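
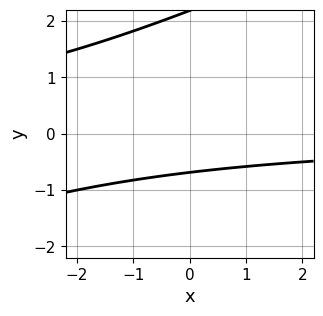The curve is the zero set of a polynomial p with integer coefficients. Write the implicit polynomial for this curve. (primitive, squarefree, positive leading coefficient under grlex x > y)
(a) deg p = 2. No degree-1 curve has this shape.
(b) From the axis intercepts and sections: the curve avoids every integer x-axis point in the box.
(c) Matching integer coefficients to the picture gives p.

x*y - 2*y^2 + 3*y + 3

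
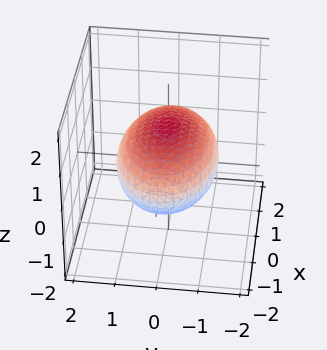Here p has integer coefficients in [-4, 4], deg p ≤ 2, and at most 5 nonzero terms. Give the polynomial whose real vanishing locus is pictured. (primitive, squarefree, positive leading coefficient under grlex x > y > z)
First, degree: bounded and convex; a quadric, so deg p = 2.
Next, symmetries: mirror symmetry z ↦ −z ⇒ only even powers of z; it's symmetric under x → −x, forcing even powers of x; the y ↦ −y reflection is a symmetry, so y appears only in even powers.
Next, from the axis intercepts and sections: the z-axis gridline crossings are at z ∈ {-1, 1}.
Finally, together with the visible shape, these determine p as stated.

x^2 + 2*y^2 + 3*z^2 - 3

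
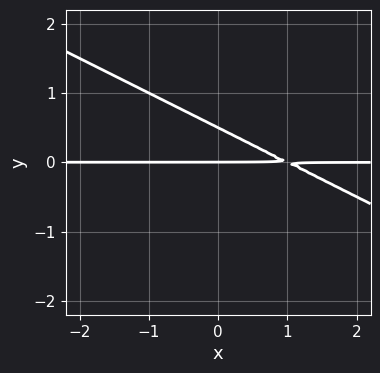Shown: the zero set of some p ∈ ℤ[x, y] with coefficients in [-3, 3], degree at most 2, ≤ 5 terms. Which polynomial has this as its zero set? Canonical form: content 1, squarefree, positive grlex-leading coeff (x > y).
x*y + 2*y^2 - y

First, degree: no degree-1 curve has this shape, so deg p = 2.
Next, from the visible intercepts: every point of the x-axis in the box is on the curve; one y-axis crossing is at y = 0.
Finally, the integer polynomial consistent with all of this is the stated p.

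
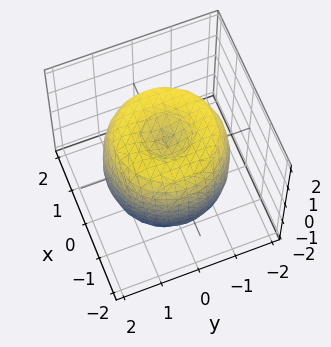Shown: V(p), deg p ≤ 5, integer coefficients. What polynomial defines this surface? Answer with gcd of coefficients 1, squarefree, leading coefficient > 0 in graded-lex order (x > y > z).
x^4 + 2*x^2*y^2 + y^4 - 2*x^2 - 2*y^2 + z^2 - 1

1. The degree is 4 — the shape is more complex than any degree-3 surface.
2. By symmetry, the z-axis is an axis of rotation, so x and y enter only as x² + y².
3. From the visible intercepts: among the integer gridlines, it crosses the z-axis at z ∈ {-1, 1}; a circular section at z = 0 has radius between 1 and 2.
4. Solving for integer coefficients yields p as stated.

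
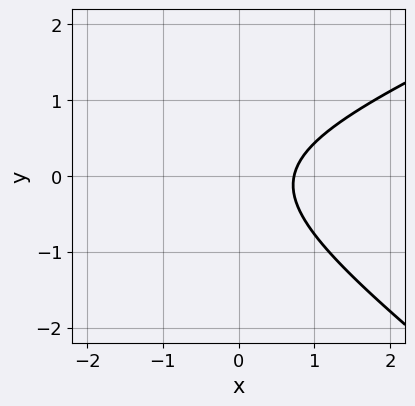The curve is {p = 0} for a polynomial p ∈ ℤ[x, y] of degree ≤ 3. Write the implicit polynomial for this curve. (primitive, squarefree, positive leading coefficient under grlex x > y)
x^2 - x*y - 3*y^2 + 2*x - 2

(a) The degree is 2 — the shape is more complex than any degree-1 curve.
(b) Observable constraints: it misses every integer gridline on the y-axis.
(c) Solving for integer coefficients yields p as stated.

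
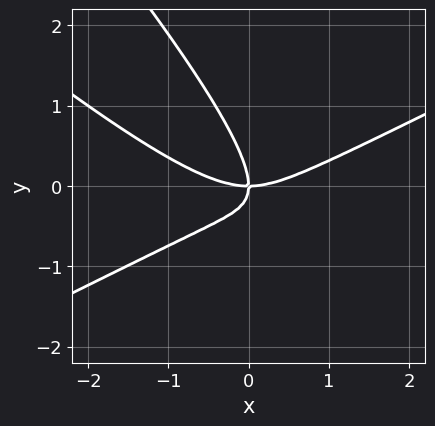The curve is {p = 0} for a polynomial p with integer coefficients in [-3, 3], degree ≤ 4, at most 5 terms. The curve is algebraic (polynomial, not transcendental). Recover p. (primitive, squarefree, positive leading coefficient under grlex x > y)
x^3 - 3*x*y^2 - 2*y^3 - 2*x*y

deg p = 3. The shape is more complex than any degree-2 curve.
From the visible intercepts: it meets the x-axis at x = 0 (among the integer gridlines); one y-axis crossing is at y = 0.
These observations pin down the coefficients.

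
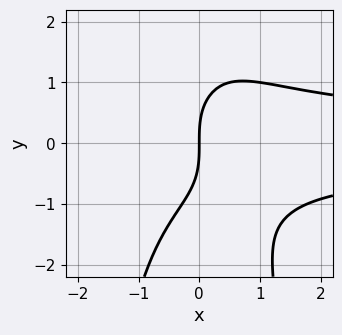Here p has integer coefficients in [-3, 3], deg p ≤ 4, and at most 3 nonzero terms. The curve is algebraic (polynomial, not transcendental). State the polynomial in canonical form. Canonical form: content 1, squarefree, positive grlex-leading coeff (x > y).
2*x^2*y^2 + y^3 - 3*x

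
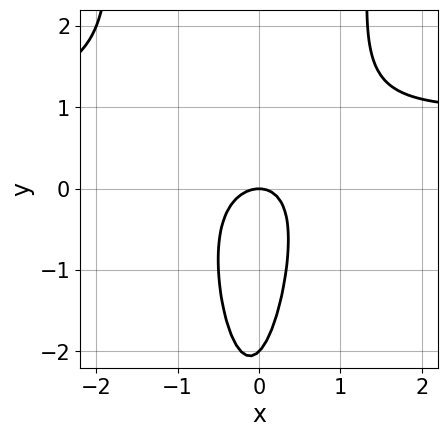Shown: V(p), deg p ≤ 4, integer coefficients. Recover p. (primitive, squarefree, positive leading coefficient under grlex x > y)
3*x^2*y - 3*x^2 + x*y - y^2 - 2*y

(a) The degree is 3 — no degree-2 curve has this shape.
(b) Checking where it meets the axes: it crosses the x-axis at the gridline x = 0; the y-axis gridline crossings are at y ∈ {-2, 0}.
(c) Putting this together gives p.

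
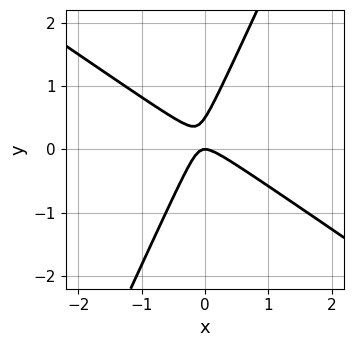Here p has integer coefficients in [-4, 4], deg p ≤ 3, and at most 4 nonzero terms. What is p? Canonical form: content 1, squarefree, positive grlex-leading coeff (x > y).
3*x^2 + 3*x*y - 2*y^2 + y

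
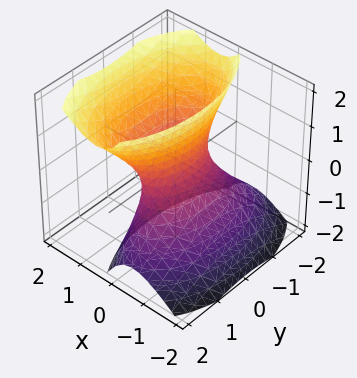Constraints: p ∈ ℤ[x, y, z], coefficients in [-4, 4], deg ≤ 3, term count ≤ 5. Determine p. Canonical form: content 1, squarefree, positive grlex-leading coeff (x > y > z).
3*x^2 - 2*x*z + y^2 - z^2 - 1

1. Degree: the shape is more complex than any degree-1 surface, so deg p = 2.
2. From the axis intercepts and sections: no z-intercept at any integer in the box; among the integer gridlines, it crosses the y-axis at y ∈ {-1, 1}.
3. These observations pin down the coefficients.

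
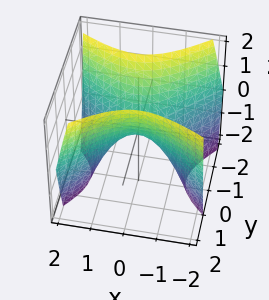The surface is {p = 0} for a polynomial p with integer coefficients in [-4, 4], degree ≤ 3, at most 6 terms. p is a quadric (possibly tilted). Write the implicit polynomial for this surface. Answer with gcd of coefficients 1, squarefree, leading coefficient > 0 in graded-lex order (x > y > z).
First, deg p = 2. The shape is more complex than any degree-1 surface.
Then, from the axis intercepts and sections: it meets the x-axis at x = 0 (among the integer gridlines); it crosses the z-axis at the gridline z = 0; it crosses the y-axis at the gridline y = 0.
Finally, solving for integer coefficients yields p as stated.

2*x^2 + x*y - 3*y^2 + 2*z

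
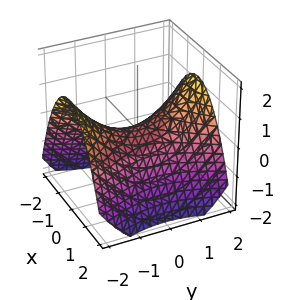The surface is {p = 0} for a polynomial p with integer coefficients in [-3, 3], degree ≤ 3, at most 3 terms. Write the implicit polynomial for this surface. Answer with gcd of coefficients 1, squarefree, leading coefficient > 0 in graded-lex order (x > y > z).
2*x^2 - y^2 + 3*z

(a) deg p = 2.
(b) Symmetries: mirror symmetry y ↦ −y ⇒ only even powers of y; mirror symmetry x ↦ −x ⇒ only even powers of x.
(c) From the visible intercepts: it meets the z-axis at z = 0 (among the integer gridlines); one y-axis crossing is at y = 0; it crosses the x-axis at the gridline x = 0.
(d) Solving for integer coefficients yields p as stated.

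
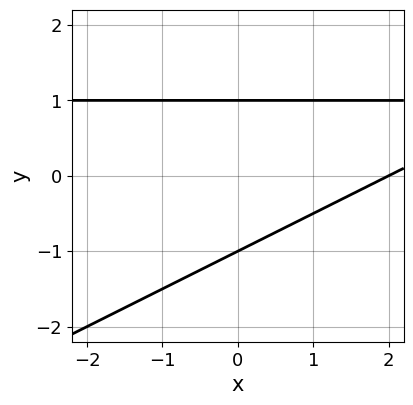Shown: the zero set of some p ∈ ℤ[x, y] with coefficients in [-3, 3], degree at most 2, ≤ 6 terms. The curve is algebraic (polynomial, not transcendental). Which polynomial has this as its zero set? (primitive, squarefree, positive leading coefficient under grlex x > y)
x*y - 2*y^2 - x + 2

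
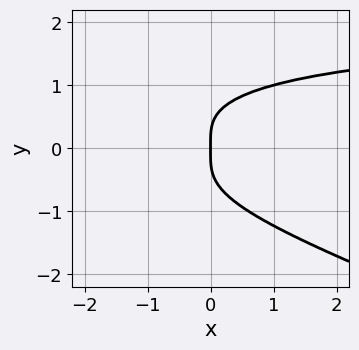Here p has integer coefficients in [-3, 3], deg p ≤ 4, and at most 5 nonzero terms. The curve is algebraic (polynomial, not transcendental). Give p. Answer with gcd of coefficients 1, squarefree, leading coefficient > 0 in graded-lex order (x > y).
x*y^3 + 3*y^4 - 2*x*y^2 - 2*x

1. deg p = 4. A generic line meets the curve in up to 4 points.
2. From the visible intercepts: one y-axis crossing is at y = 0; it crosses the x-axis at the gridline x = 0.
3. Together with the visible shape, these determine p as stated.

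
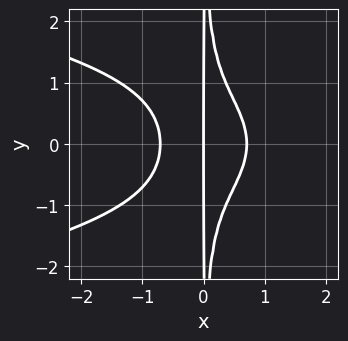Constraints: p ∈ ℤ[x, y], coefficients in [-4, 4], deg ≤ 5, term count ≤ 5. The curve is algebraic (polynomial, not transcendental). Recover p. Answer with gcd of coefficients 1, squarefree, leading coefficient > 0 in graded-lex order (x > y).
1. Degree: the shape is more complex than any degree-3 curve, so deg p = 4.
2. Symmetries: the y ↦ −y reflection is a symmetry, so y appears only in even powers.
3. From the visible intercepts: every point of the y-axis in the box is on the curve; it meets the x-axis at x = 0 (among the integer gridlines).
4. Solving for integer coefficients yields p as stated.

2*x^2*y^2 + 2*x^3 - x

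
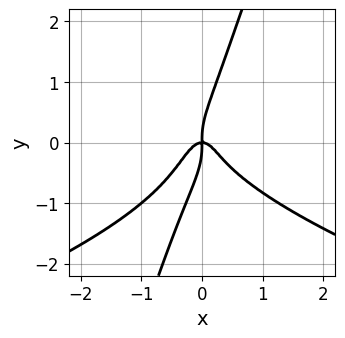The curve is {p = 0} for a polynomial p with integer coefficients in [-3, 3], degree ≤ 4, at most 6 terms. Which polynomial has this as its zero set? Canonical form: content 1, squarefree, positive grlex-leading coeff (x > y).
3*x*y^3 - y^4 + 3*x^3 + x*y

deg p = 4. A generic line meets the curve in up to 4 points.
Observable constraints: it crosses the y-axis at the gridline y = 0; it meets the x-axis at x = 0 (among the integer gridlines).
These observations pin down the coefficients.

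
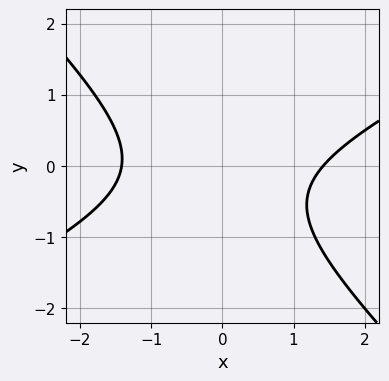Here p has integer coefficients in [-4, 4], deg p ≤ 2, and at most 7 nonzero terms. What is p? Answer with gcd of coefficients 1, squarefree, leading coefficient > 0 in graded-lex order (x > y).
x^2 - x*y - 2*y^2 - y - 2

deg p = 2.
Against the integer gridlines: no y-intercept at any integer in the box.
The integer polynomial consistent with all of this is the stated p.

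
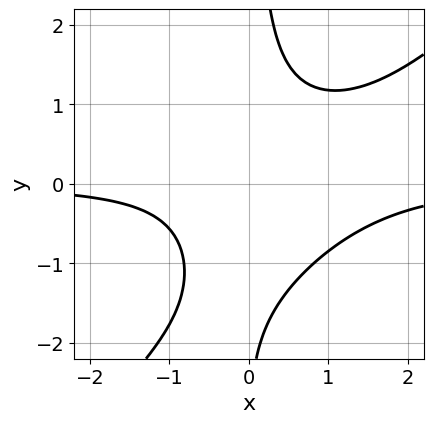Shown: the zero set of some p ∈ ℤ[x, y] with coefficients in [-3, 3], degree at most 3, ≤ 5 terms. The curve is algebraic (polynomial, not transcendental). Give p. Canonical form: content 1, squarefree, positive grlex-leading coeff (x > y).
3*x^2*y - 3*x*y^2 - 3*x*y + y + 3

1. The degree is 3 — a generic line meets the curve in up to 3 points.
2. From the axis intercepts and sections: no x-intercept at any integer in the box; it misses every integer gridline on the y-axis.
3. Matching integer coefficients to the picture gives p.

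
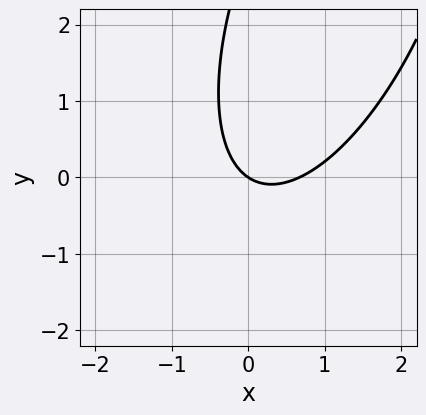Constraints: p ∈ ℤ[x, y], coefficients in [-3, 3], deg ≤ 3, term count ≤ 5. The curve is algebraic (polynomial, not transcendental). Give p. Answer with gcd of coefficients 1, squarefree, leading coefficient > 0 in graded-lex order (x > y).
First, the degree is 2 — no degree-1 curve has this shape.
Then, reading off the gridlines: one y-axis crossing is at y = 0; one x-axis crossing is at x = 0.
Finally, matching integer coefficients to the picture gives p.

3*x^2 - 2*x*y + y^2 - 2*x - 3*y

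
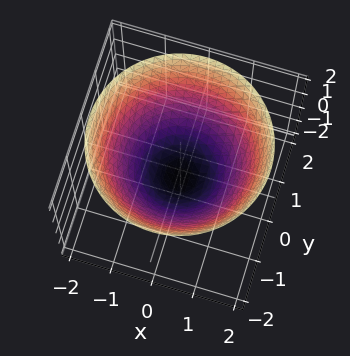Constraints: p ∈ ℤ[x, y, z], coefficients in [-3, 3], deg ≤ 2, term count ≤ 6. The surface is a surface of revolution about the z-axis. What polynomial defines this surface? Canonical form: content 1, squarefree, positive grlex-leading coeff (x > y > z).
First, degree: no degree-1 surface has this shape, so deg p = 2.
Next, symmetries: the surface is invariant under rotation about z: p = q(x² + y², z).
Then, against the integer gridlines: among the integer gridlines, it crosses the x-axis at x ∈ {-1, 1}; a circular section at z = 1 has radius between 1 and 2; the y-axis gridline crossings are at y ∈ {-1, 1}.
Finally, putting this together gives p.

2*x^2 + 2*y^2 - 3*z - 2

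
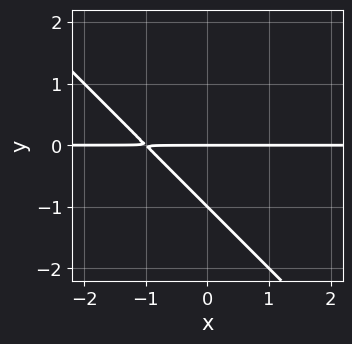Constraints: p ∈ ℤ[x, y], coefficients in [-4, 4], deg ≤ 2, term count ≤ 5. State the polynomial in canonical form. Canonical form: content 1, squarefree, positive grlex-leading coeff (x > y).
(a) The degree is 2 — the shape is more complex than any degree-1 curve.
(b) Against the integer gridlines: the visible x-axis segment lies entirely on the curve; the y-axis gridline crossings are at y ∈ {-1, 0}.
(c) The integer polynomial consistent with all of this is the stated p.

x*y + y^2 + y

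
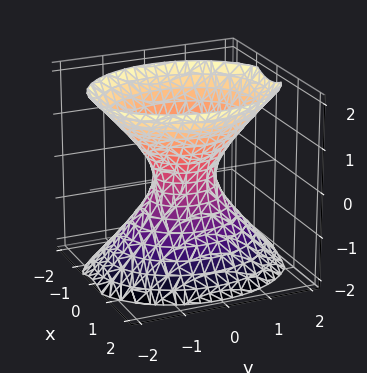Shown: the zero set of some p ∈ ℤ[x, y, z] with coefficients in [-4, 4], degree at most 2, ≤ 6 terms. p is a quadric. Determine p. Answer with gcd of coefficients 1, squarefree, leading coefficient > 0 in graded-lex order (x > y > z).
First, deg p = 2. One connected sheet with a waist; a quadric.
Next, symmetries: mirror symmetry z ↦ −z ⇒ only even powers of z; it's symmetric under x → −x, forcing even powers of x; the y ↦ −y reflection is a symmetry, so y appears only in even powers.
Next, against the integer gridlines: no z-intercept at any integer in the box.
Finally, together with the visible shape, these determine p as stated.

3*x^2 + 2*y^2 - 2*z^2 - 1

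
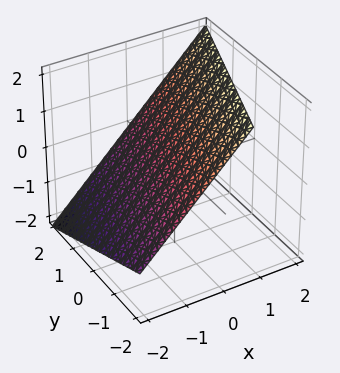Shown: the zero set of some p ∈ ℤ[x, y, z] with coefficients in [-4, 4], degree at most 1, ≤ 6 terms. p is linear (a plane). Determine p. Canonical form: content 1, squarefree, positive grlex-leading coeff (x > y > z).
3*x - y - 3*z + 2

1. The degree is 1 — the surface is flat (a plane).
2. Checking where it meets the axes: it crosses the y-axis at the gridline y = 2.
3. Assembling these constraints gives the stated polynomial.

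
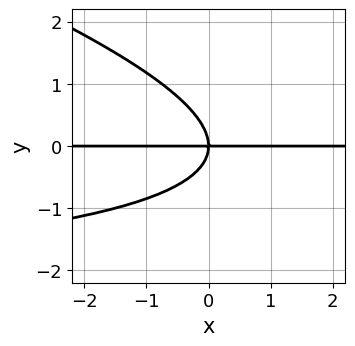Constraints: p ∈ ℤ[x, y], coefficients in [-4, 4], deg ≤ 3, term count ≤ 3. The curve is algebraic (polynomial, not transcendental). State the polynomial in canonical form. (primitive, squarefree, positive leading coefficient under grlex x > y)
x*y^2 + 3*y^3 + 3*x*y

1. deg p = 3. The shape is more complex than any degree-2 curve.
2. Against the integer gridlines: it crosses the y-axis at the gridline y = 0; the visible x-axis segment lies entirely on the curve.
3. Fitting integer coefficients to these (and the overall shape) gives p.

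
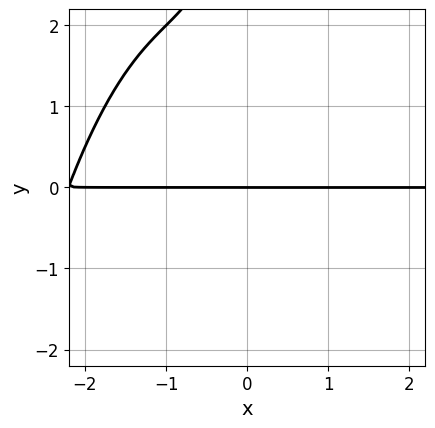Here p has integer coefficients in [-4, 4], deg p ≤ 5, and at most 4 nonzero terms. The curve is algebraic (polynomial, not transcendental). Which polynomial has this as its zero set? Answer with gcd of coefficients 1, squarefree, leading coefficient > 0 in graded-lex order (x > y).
Degree: the shape is more complex than any degree-3 curve, so deg p = 4.
Against the integer gridlines: one y-axis crossing is at y = 0; the visible x-axis segment lies entirely on the curve.
These observations pin down the coefficients.

x^3*y + 2*x^2*y + x*y^2 + y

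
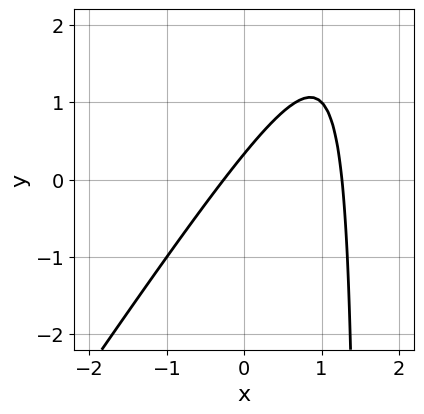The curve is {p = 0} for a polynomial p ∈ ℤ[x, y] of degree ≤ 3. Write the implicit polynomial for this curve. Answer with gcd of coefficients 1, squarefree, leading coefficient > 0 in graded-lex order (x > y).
3*x^2 - 2*x*y - 3*x + 3*y - 1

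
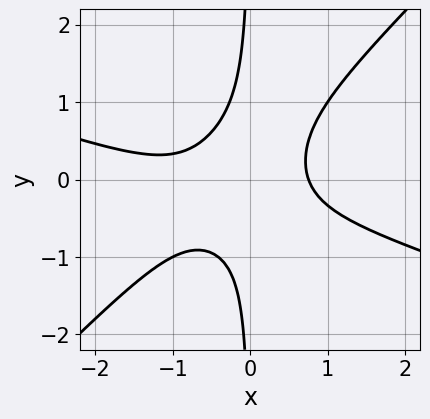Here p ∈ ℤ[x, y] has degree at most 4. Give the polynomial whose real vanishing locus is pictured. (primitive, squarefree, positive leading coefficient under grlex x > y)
x^3 + 2*x^2*y - 3*x*y^2 + x^2 - 1

Degree: the shape is more complex than any degree-2 curve, so deg p = 3.
From the visible intercepts: no y-intercept at any integer in the box.
Assembling these constraints gives the stated polynomial.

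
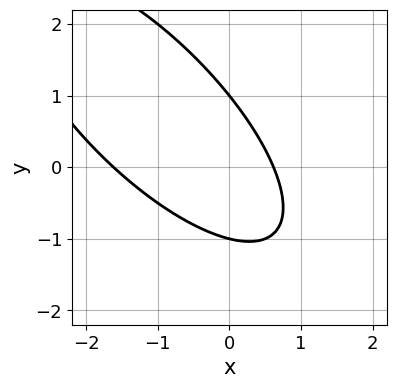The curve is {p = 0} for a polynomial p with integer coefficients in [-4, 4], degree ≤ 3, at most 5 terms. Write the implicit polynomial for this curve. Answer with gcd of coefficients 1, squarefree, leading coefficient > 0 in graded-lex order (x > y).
2*x^2 + 3*x*y + 2*y^2 + 2*x - 2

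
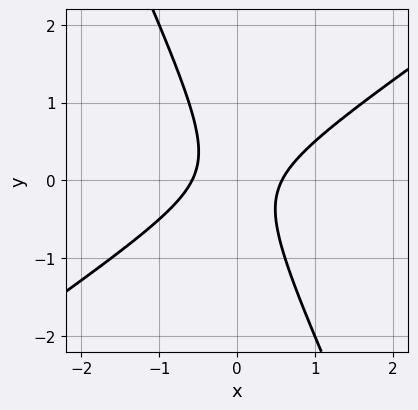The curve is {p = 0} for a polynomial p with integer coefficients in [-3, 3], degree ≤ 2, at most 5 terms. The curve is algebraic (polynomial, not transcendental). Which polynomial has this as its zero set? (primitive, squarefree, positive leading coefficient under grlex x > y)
3*x^2 - 3*x*y - 2*y^2 - 1

First, degree: no degree-1 curve has this shape, so deg p = 2.
Next, checking where it meets the axes: no y-intercept at any integer in the box.
Finally, assembling these constraints gives the stated polynomial.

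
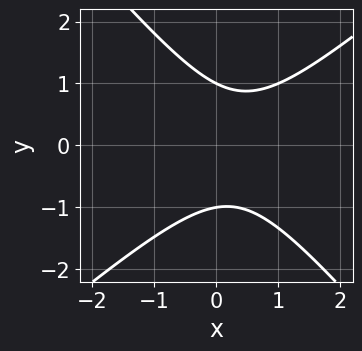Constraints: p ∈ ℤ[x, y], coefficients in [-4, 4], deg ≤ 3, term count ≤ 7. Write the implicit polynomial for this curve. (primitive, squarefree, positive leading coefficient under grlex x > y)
(a) Degree: no degree-1 curve has this shape, so deg p = 2.
(b) Observable constraints: no x-intercept at any integer in the box; among the integer gridlines, it crosses the y-axis at y ∈ {-1, 1}.
(c) The integer polynomial consistent with all of this is the stated p.

3*x^2 - x*y - 3*y^2 - 2*x + 3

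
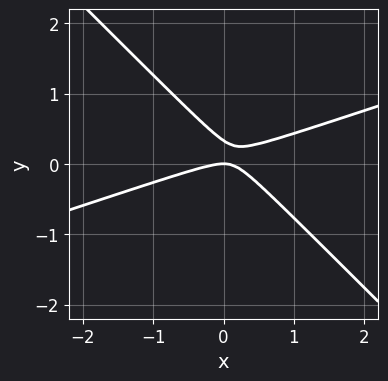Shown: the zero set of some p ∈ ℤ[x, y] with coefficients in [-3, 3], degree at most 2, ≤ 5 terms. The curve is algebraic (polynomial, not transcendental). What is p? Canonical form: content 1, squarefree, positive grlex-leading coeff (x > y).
x^2 - 2*x*y - 3*y^2 + y

deg p = 2.
Observable constraints: it meets the x-axis at x = 0 (among the integer gridlines); it crosses the y-axis at the gridline y = 0.
Matching integer coefficients to the picture gives p.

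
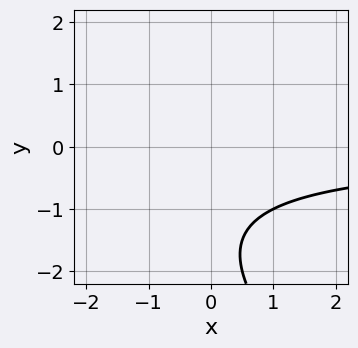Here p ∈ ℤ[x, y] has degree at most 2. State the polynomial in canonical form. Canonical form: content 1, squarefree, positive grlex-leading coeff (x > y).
First, deg p = 2. No degree-1 curve has this shape.
Then, observable constraints: no x-intercept at any integer in the box; the curve avoids every integer y-axis point in the box.
Finally, solving for integer coefficients yields p as stated.

x*y + y^2 + 3*y + 3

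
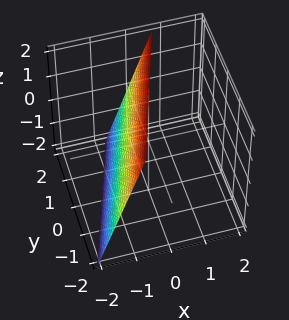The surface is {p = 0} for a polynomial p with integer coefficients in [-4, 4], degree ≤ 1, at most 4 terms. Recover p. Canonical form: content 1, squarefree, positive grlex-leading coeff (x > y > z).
(a) deg p = 1. The surface is flat (a plane).
(b) From the visible intercepts: it meets the y-axis at y = 2 (among the integer gridlines); it crosses the z-axis at the gridline z = 2.
(c) Solving for integer coefficients yields p as stated.

3*x - y - z + 2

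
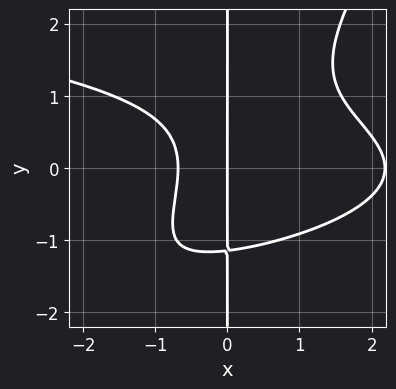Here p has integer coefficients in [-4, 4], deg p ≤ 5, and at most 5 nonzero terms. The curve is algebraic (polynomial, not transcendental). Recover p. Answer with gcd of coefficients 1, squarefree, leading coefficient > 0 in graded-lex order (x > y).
3*x^2*y^2 - 2*x*y^3 + 2*x^3 - 3*x^2 - 3*x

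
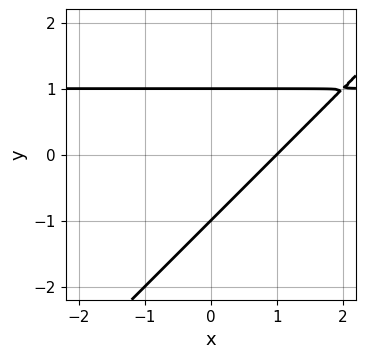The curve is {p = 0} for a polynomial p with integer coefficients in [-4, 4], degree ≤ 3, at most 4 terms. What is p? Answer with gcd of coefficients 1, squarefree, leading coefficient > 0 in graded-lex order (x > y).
x*y - y^2 - x + 1

First, the degree is 2 — the shape is more complex than any degree-1 curve.
Next, observable constraints: it crosses the x-axis at the gridline x = 1; among the integer gridlines, it crosses the y-axis at y ∈ {-1, 1}.
Finally, fitting integer coefficients to these (and the overall shape) gives p.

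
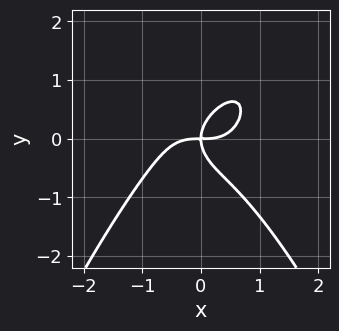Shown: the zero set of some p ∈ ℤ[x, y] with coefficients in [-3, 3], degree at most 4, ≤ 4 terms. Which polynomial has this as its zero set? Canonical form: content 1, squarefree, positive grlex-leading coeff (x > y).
x^4 + y^3 - x*y

1. Degree: the shape is more complex than any degree-3 curve, so deg p = 4.
2. Checking where it meets the axes: one y-axis crossing is at y = 0; it meets the x-axis at x = 0 (among the integer gridlines).
3. The integer polynomial consistent with all of this is the stated p.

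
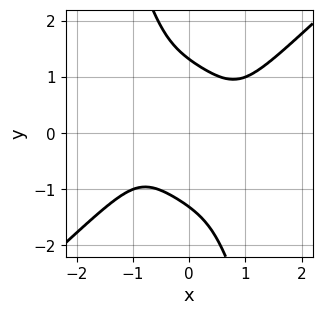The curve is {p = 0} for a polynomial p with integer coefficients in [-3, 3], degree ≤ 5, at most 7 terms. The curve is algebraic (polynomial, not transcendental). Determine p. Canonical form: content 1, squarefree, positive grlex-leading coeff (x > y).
(a) The degree is 4 — no degree-3 curve has this shape.
(b) Against the integer gridlines: no x-intercept at any integer in the box.
(c) Fitting integer coefficients to these (and the overall shape) gives p.

3*x^4 - 3*x*y^3 - y^4 - 2*x^2 + 3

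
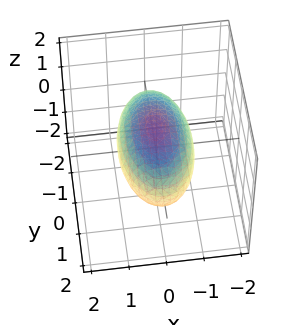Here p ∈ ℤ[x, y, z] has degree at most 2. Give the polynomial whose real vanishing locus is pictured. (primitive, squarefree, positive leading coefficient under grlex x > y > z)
3*x^2 + y^2 + 3*z^2 - 3

First, the degree is 2 — a closed, bounded, convex surface; a quadric.
Next, symmetries: mirror symmetry z ↦ −z ⇒ only even powers of z; the y ↦ −y reflection is a symmetry, so y appears only in even powers; mirror symmetry x ↦ −x ⇒ only even powers of x.
Next, against the integer gridlines: the x-axis gridline crossings are at x ∈ {-1, 1}; the z-axis gridline crossings are at z ∈ {-1, 1}.
Finally, solving for integer coefficients yields p as stated.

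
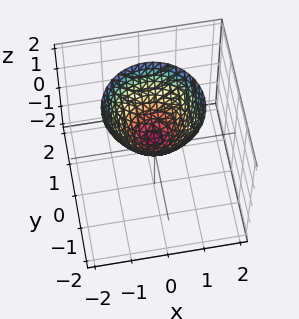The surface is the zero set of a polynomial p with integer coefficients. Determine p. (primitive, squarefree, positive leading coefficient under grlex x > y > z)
3*x^2 + 3*y^2 - 3*z + 1

1. Degree: no degree-1 surface has this shape, so deg p = 2.
2. Symmetries: the surface is invariant under rotation about z: p = q(x² + y², z).
3. From the axis intercepts and sections: no y-intercept at any integer in the box; a circular section at z = 1 has radius between 0 and 1.
4. These observations pin down the coefficients.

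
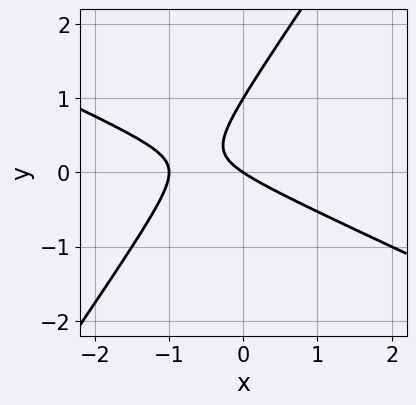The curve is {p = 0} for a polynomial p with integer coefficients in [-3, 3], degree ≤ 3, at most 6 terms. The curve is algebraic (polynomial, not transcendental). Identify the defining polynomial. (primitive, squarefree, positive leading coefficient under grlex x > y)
(a) deg p = 2.
(b) Reading off the gridlines: among the integer gridlines, it crosses the x-axis at x ∈ {-1, 0}; among the integer gridlines, it crosses the y-axis at y ∈ {0, 1}.
(c) The integer polynomial consistent with all of this is the stated p.

2*x^2 + 3*x*y - 3*y^2 + 2*x + 3*y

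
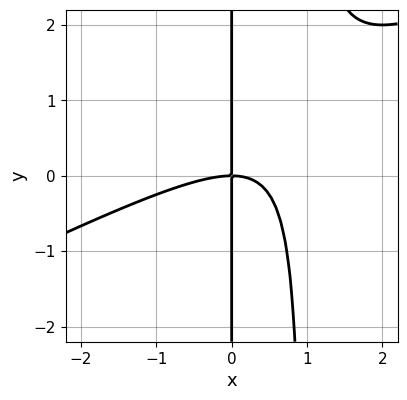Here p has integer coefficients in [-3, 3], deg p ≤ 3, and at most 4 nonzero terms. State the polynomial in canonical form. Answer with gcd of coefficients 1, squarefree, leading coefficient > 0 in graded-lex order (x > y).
1. Degree: the shape is more complex than any degree-2 curve, so deg p = 3.
2. Against the integer gridlines: the visible y-axis segment lies entirely on the curve; one x-axis crossing is at x = 0.
3. These observations pin down the coefficients.

x^3 - 2*x^2*y + 2*x*y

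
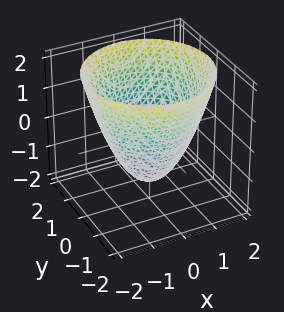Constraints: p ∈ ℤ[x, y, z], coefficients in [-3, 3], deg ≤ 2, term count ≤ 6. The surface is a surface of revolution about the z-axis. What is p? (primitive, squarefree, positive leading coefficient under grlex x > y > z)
2*x^2 + 2*y^2 - 2*z - 3

First, deg p = 2. A generic line meets the surface in up to 2 points.
Then, symmetries: the surface is invariant under rotation about z: p = q(x² + y², z).
Then, from the visible intercepts: a circular section at z = 0 has radius between 1 and 2.
Finally, solving for integer coefficients yields p as stated.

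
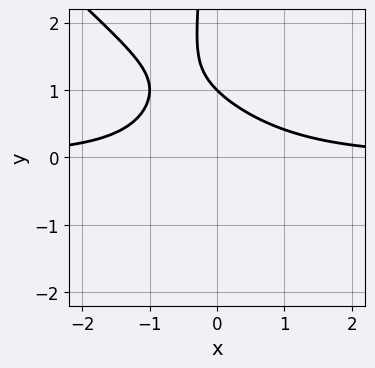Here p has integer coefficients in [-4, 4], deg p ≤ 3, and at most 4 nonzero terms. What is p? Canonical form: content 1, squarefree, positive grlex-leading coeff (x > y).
x^2*y + x*y^2 + y - 1

The degree is 3 — no degree-2 curve has this shape.
From the visible intercepts: the curve avoids every integer x-axis point in the box; it meets the y-axis at y = 1 (among the integer gridlines).
Solving for integer coefficients yields p as stated.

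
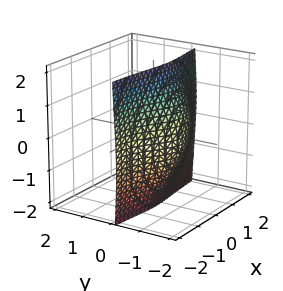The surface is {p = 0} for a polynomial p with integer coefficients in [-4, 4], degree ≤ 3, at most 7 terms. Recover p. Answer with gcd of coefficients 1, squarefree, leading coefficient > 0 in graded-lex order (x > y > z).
Degree: no degree-2 surface has this shape, so deg p = 3.
Observable constraints: no z-intercept at any integer in the box; the surface avoids every integer x-axis point in the box.
Assembling these constraints gives the stated polynomial.

3*x^2*y - x*y*z + 2*y^3 + 2*y*z^2 + 3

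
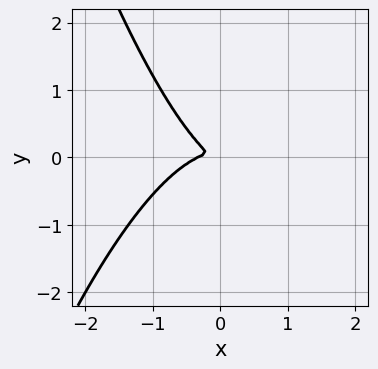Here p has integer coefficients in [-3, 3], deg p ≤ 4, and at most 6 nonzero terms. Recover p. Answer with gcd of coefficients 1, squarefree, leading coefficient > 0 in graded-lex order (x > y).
1. deg p = 3. The shape is more complex than any degree-2 curve.
2. Putting this together gives p.

3*x^3 + x^2 + 2*x*y + 3*y^2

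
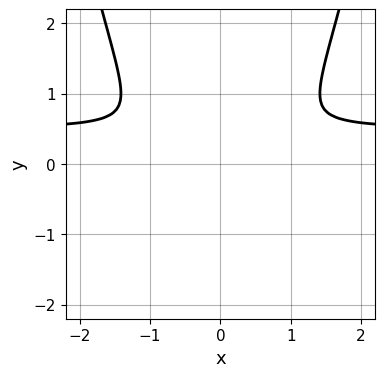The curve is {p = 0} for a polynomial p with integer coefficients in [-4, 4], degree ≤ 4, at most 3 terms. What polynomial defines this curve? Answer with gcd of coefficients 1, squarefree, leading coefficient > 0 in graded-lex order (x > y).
2*x^2*y - x^2 - 2*y^2

1. deg p = 3. No degree-2 curve has this shape.
2. Symmetries: it's symmetric under x → −x, forcing even powers of x.
3. Assembling these constraints gives the stated polynomial.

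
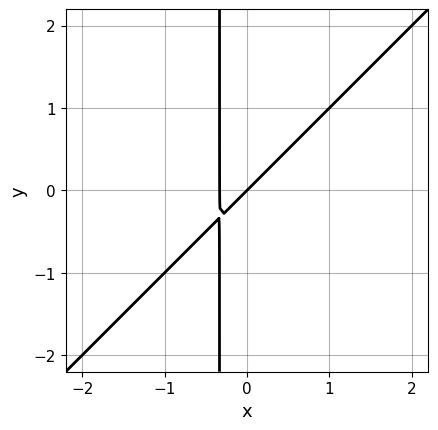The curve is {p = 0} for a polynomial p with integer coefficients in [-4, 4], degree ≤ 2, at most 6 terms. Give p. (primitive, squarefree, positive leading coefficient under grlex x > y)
3*x^2 - 3*x*y + x - y

(a) Degree: no degree-1 curve has this shape, so deg p = 2.
(b) Checking where it meets the axes: it crosses the x-axis at the gridline x = 0; it meets the y-axis at y = 0 (among the integer gridlines).
(c) Together with the visible shape, these determine p as stated.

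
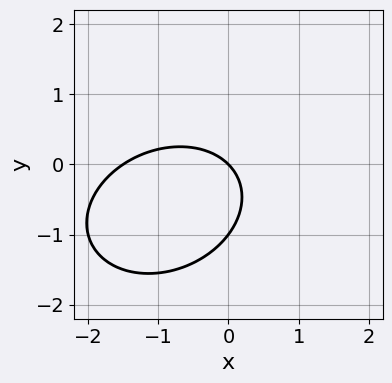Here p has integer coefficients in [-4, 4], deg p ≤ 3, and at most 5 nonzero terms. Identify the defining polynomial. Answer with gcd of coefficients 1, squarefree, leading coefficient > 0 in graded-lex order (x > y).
2*x^2 - x*y + 3*y^2 + 3*x + 3*y

(a) The degree is 2 — no degree-1 curve has this shape.
(b) Observable constraints: one x-axis crossing is at x = 0; among the integer gridlines, it crosses the y-axis at y ∈ {-1, 0}.
(c) These observations pin down the coefficients.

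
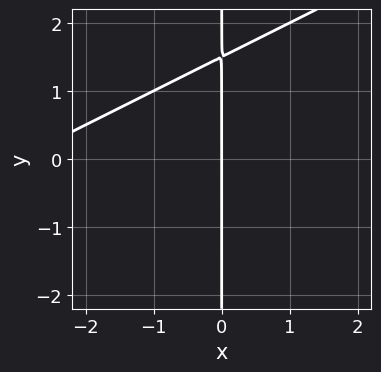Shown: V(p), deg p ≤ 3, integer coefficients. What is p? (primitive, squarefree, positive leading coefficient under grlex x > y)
x^2 - 2*x*y + 3*x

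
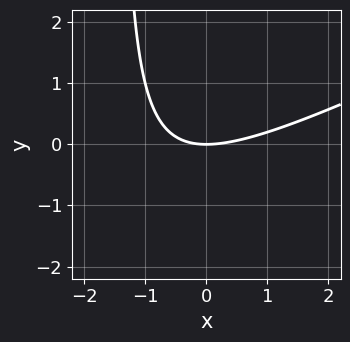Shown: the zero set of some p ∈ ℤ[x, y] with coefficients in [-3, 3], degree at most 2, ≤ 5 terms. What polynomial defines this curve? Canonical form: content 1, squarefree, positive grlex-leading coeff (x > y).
Degree: a generic line meets the curve in up to 2 points, so deg p = 2.
From the axis intercepts and sections: it meets the y-axis at y = 0 (among the integer gridlines); it meets the x-axis at x = 0 (among the integer gridlines).
Putting this together gives p.

x^2 - 2*x*y - 3*y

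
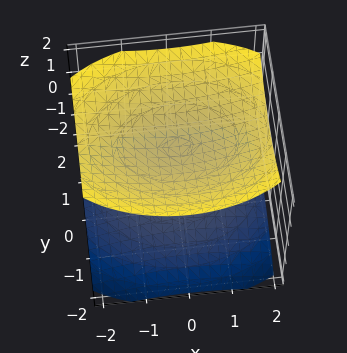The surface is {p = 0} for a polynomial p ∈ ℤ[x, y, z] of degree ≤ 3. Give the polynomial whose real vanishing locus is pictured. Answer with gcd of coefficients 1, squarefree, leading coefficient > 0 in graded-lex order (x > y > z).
x^2 + 2*y^2 - 3*z^2 + 3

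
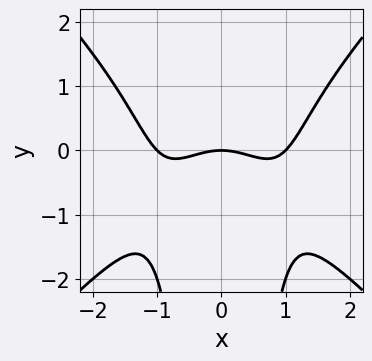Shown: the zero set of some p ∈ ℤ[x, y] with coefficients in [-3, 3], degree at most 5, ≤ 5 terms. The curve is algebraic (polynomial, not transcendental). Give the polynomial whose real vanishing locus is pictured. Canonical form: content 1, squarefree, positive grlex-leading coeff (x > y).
x^4 - x^2*y^2 - x^2 - 2*y

First, the degree is 4 — the shape is more complex than any degree-3 curve.
Then, symmetries: it's symmetric under x → −x, forcing even powers of x.
Then, observable constraints: the x-axis gridline crossings are at x ∈ {-1, 0, 1}; it crosses the y-axis at the gridline y = 0.
Finally, matching integer coefficients to the picture gives p.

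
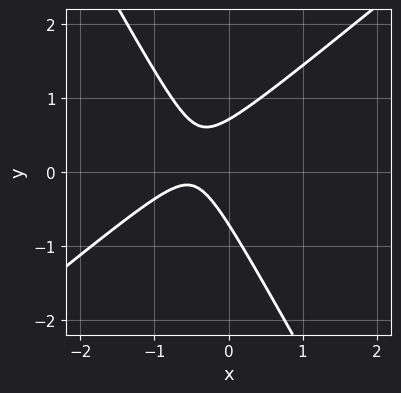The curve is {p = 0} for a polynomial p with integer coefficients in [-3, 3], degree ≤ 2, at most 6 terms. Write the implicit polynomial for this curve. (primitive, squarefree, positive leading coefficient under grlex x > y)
1. deg p = 2.
2. Checking where it meets the axes: no x-intercept at any integer in the box.
3. Matching integer coefficients to the picture gives p.

3*x^2 - 2*x*y - 2*y^2 + 3*x + 1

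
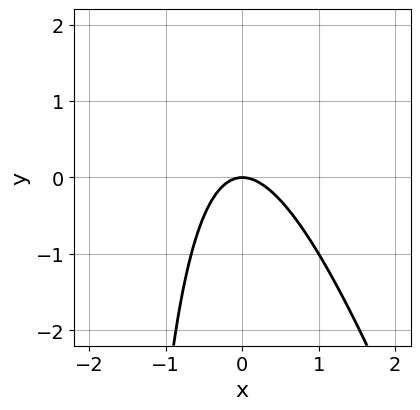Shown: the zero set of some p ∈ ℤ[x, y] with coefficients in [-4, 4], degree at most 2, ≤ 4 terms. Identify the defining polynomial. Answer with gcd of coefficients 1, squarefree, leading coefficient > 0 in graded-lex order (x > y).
3*x^2 + x*y + 2*y

(a) The degree is 2 — a generic line meets the curve in up to 2 points.
(b) From the visible intercepts: it crosses the y-axis at the gridline y = 0; it crosses the x-axis at the gridline x = 0.
(c) Solving for integer coefficients yields p as stated.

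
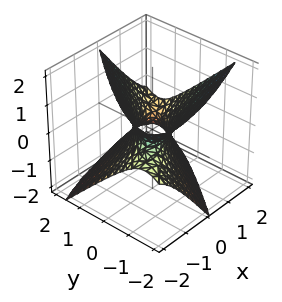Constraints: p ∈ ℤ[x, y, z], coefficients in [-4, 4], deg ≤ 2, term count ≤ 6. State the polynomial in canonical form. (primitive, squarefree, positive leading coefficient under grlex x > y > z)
x^2 - 3*x*y - 2*x*z + 2*y^2 - 2*z^2 - 1

(a) The degree is 2 — no degree-1 surface has this shape.
(b) From the axis intercepts and sections: among the integer gridlines, it crosses the x-axis at x ∈ {-1, 1}; the surface avoids every integer z-axis point in the box.
(c) Matching integer coefficients to the picture gives p.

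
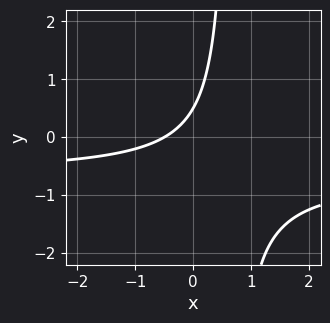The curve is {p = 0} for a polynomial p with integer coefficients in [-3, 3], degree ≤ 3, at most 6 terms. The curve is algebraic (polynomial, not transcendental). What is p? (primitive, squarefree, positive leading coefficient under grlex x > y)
First, the degree is 2 — a generic line meets the curve in up to 2 points.
Finally, the integer polynomial consistent with all of this is the stated p.

3*x*y + 2*x - 2*y + 1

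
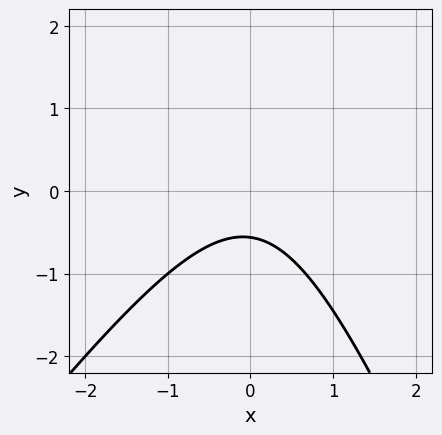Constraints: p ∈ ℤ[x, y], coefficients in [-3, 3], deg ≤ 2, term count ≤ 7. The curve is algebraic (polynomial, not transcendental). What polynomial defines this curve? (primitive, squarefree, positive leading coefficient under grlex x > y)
3*x^2 - x*y - y^2 + 3*y + 2

Degree: no degree-1 curve has this shape, so deg p = 2.
From the visible intercepts: the curve avoids every integer x-axis point in the box.
Assembling these constraints gives the stated polynomial.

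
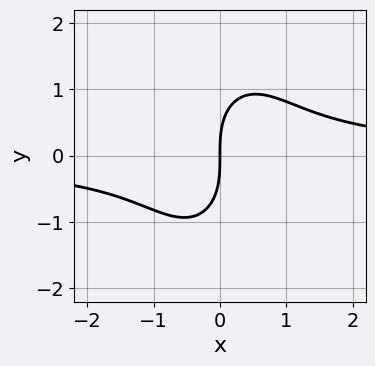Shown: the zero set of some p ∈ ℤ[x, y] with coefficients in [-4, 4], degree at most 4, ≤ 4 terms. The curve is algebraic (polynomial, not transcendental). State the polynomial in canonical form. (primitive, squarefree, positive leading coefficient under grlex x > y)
3*x^2*y + y^3 - 3*x

First, degree: a generic line meets the curve in up to 3 points, so deg p = 3.
Then, against the integer gridlines: it crosses the y-axis at the gridline y = 0; it meets the x-axis at x = 0 (among the integer gridlines).
Finally, assembling these constraints gives the stated polynomial.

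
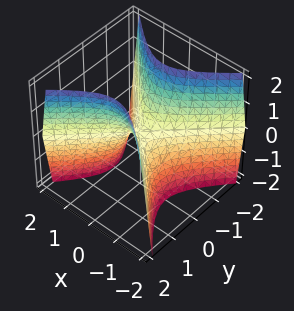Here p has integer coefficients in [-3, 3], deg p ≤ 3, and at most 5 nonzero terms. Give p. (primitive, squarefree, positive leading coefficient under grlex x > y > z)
First, the degree is 2 — a saddle surface; a quadric.
Then, symmetries: mirror symmetry y ↦ −y ⇒ only even powers of y; it's symmetric under x → −x, forcing even powers of x.
Next, from the visible intercepts: it crosses the y-axis at the gridline y = 0; it crosses the x-axis at the gridline x = 0; one z-axis crossing is at z = 0.
Finally, these observations pin down the coefficients.

2*x^2 - 2*y^2 + z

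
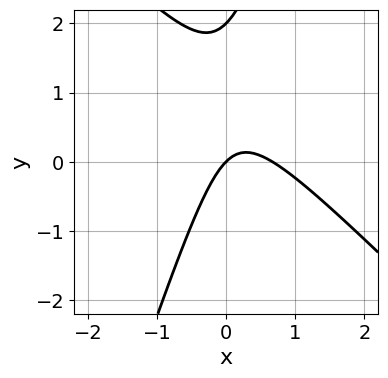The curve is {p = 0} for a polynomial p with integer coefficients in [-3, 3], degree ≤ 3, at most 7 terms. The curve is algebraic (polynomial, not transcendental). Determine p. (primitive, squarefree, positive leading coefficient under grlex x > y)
The degree is 2 — the shape is more complex than any degree-1 curve.
From the axis intercepts and sections: the y-axis gridline crossings are at y ∈ {0, 2}; it crosses the x-axis at the gridline x = 0.
Together with the visible shape, these determine p as stated.

3*x^2 + 2*x*y - y^2 - 2*x + 2*y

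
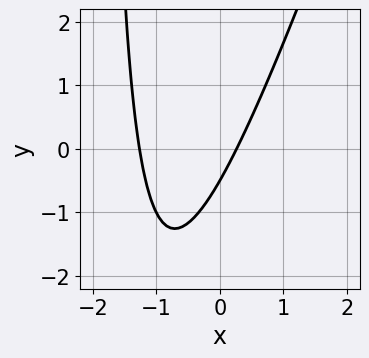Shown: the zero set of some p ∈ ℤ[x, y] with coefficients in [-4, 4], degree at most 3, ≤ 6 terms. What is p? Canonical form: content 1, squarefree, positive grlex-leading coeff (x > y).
3*x^2 - x*y + 3*x - 2*y - 1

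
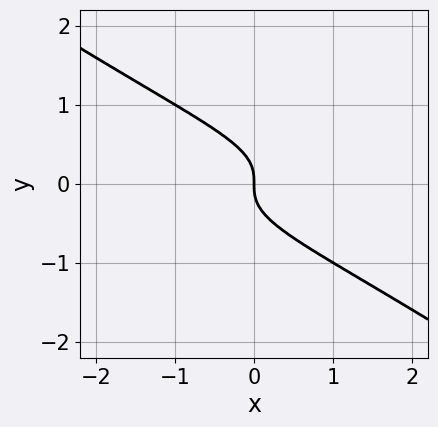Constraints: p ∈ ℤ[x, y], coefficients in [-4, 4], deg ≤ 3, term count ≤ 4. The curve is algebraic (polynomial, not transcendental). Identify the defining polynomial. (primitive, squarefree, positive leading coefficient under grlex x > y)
First, deg p = 3. The shape is more complex than any degree-2 curve.
Then, against the integer gridlines: it meets the y-axis at y = 0 (among the integer gridlines); it meets the x-axis at x = 0 (among the integer gridlines).
Finally, solving for integer coefficients yields p as stated.

2*x*y^2 + 3*y^3 + x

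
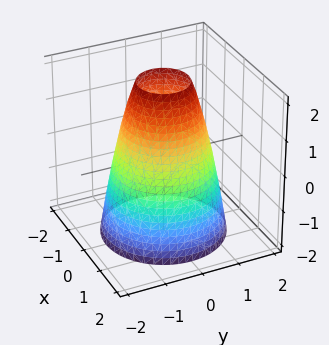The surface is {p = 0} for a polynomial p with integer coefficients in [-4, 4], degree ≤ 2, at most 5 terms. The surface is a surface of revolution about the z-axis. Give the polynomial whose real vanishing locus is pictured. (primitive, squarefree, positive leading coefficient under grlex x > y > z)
2*x^2 + 2*y^2 + z - 3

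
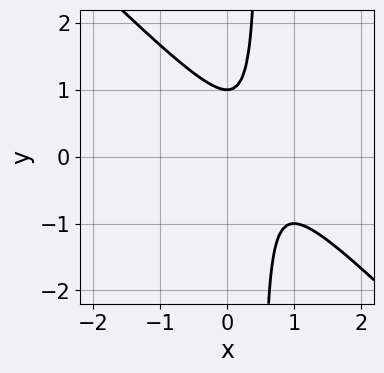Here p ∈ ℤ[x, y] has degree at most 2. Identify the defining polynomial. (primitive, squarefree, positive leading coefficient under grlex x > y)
2*x^2 + 2*x*y - 2*x - y + 1

(a) Degree: a generic line meets the curve in up to 2 points, so deg p = 2.
(b) Checking where it meets the axes: no x-intercept at any integer in the box; it meets the y-axis at y = 1 (among the integer gridlines).
(c) These observations pin down the coefficients.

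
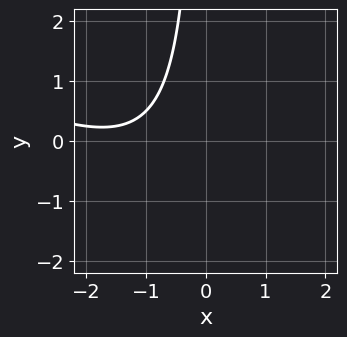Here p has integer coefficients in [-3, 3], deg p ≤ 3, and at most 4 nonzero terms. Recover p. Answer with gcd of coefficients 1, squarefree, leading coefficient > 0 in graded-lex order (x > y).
x^2 + 2*x*y + 3*x + 3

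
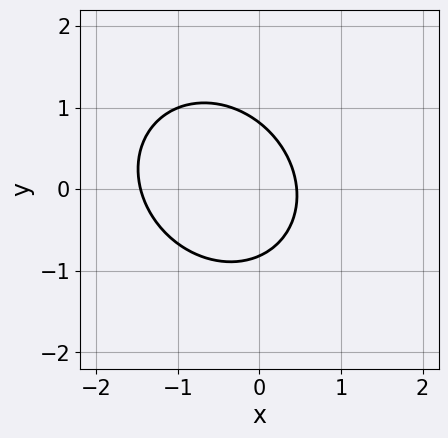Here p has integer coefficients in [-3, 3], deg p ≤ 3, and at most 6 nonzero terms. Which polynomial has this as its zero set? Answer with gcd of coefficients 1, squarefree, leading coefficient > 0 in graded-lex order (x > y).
3*x^2 + x*y + 3*y^2 + 3*x - 2

(a) deg p = 2. A generic line meets the curve in up to 2 points.
(b) Putting this together gives p.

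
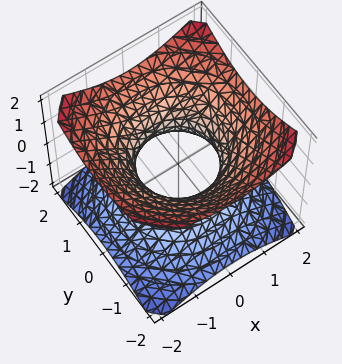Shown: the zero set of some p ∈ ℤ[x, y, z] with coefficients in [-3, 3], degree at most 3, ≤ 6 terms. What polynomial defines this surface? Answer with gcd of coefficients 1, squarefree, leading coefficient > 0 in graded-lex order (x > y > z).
First, degree: no degree-1 surface has this shape, so deg p = 2.
Then, symmetries: rotational symmetry about the z-axis ⇒ p depends on x, y only through x² + y².
Next, checking where it meets the axes: the y-axis gridline crossings are at y ∈ {-1, 1}; a circular section at z = -1 has radius between 1 and 2; no z-intercept at any integer in the box; the x-axis gridline crossings are at x ∈ {-1, 1}.
Finally, these observations pin down the coefficients.

2*x^2 + 2*y^2 - 3*z^2 - 2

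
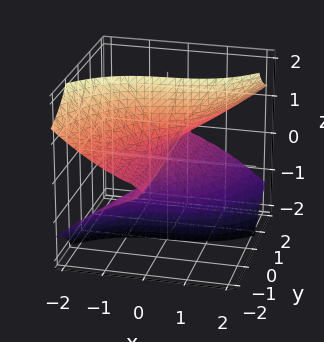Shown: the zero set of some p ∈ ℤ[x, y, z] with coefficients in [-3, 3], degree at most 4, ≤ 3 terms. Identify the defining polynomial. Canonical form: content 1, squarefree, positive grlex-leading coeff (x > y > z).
(a) Degree: a generic line meets the surface in up to 3 points, so deg p = 3.
(b) From the axis intercepts and sections: it meets the x-axis at x = 0 (among the integer gridlines); the visible y-axis segment lies entirely on the surface.
(c) Together with the visible shape, these determine p as stated.

x^3 - 3*y*z^2 + x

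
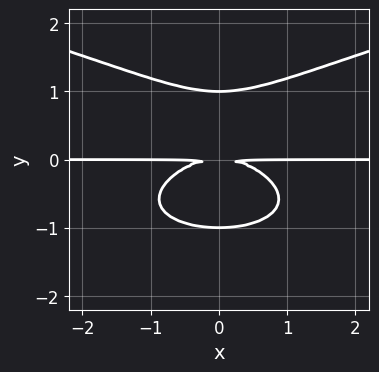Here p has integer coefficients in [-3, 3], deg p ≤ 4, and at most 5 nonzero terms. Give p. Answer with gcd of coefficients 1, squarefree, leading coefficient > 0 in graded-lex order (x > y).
(a) deg p = 4.
(b) Symmetries: mirror symmetry x ↦ −x ⇒ only even powers of x.
(c) Reading off the gridlines: every point of the x-axis in the box is on the curve; among the integer gridlines, it crosses the y-axis at y ∈ {-1, 1}.
(d) Fitting integer coefficients to these (and the overall shape) gives p.

2*y^4 - x^2*y - 2*y^2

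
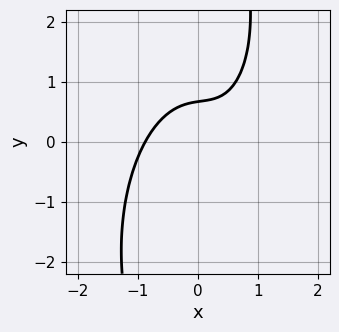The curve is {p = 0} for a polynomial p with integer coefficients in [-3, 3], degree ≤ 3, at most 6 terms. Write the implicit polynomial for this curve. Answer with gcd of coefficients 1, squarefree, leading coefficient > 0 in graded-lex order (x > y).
3*x^3 - x^2*y + x*y^2 - 3*y + 2

The degree is 3 — a generic line meets the curve in up to 3 points.
Solving for integer coefficients yields p as stated.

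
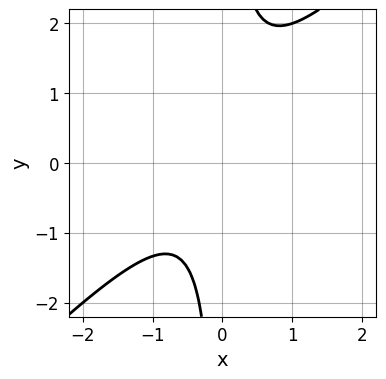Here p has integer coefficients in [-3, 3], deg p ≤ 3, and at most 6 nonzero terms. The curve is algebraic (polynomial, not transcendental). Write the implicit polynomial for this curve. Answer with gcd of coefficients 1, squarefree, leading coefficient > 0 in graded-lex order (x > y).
Degree: a generic line meets the curve in up to 2 points, so deg p = 2.
Reading off the gridlines: no y-intercept at any integer in the box; it misses every integer gridline on the x-axis.
Putting this together gives p.

3*x^2 - 3*x*y + x + 2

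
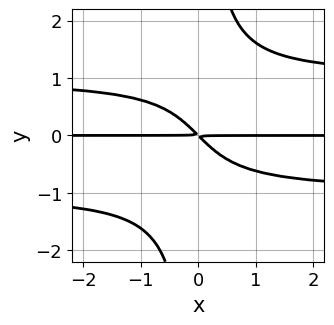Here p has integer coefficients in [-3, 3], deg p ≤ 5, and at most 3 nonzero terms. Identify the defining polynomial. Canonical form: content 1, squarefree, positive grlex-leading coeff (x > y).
x*y^3 - x*y - y^2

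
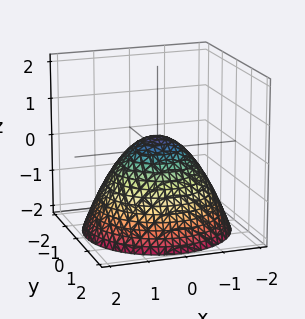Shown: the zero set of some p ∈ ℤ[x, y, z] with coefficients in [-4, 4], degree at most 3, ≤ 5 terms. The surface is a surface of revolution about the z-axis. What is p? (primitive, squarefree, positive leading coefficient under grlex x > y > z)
2*x^2 + 2*y^2 + 3*z - 1

First, deg p = 2. The shape is more complex than any degree-1 surface.
Then, symmetry: every cross-section ⟂ z is a circle, so x, y appear only via x² + y².
Then, observable constraints: a circular section at z = -1 has radius between 1 and 2.
Finally, matching integer coefficients to the picture gives p.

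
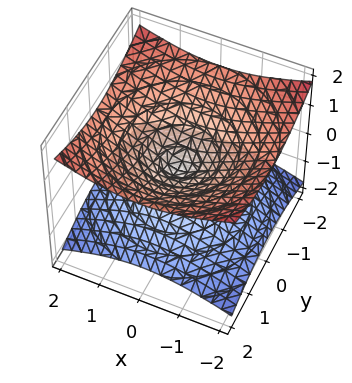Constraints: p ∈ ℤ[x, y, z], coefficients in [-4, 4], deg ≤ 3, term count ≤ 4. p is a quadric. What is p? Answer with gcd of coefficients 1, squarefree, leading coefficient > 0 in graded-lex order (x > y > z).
x^2 + y^2 - 3*z^2

1. The degree is 2 — a double cone through the origin; a quadric.
2. Symmetries: it's symmetric under z → −z, forcing even powers of z; the surface is invariant under rotation about z: p = q(x² + y², z).
3. Against the integer gridlines: a circular section at z = 1 has radius between 1 and 2; one y-axis crossing is at y = 0.
4. Matching integer coefficients to the picture gives p.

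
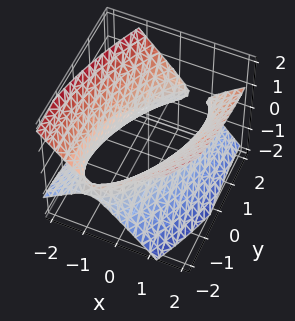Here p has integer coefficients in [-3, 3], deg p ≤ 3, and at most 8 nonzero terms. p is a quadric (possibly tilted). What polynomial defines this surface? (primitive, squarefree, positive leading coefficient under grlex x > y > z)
3*x^2 - 2*x*y - x*z + y^2 - 3*z^2 - 3

(a) deg p = 2.
(b) Observable constraints: the surface avoids every integer z-axis point in the box; the x-axis gridline crossings are at x ∈ {-1, 1}.
(c) Assembling these constraints gives the stated polynomial.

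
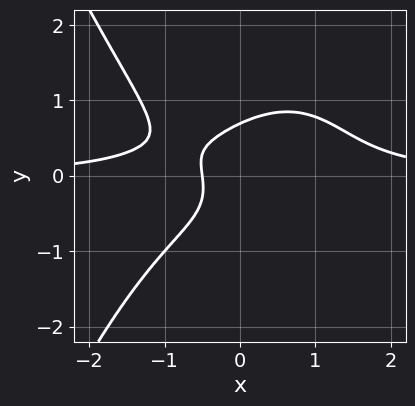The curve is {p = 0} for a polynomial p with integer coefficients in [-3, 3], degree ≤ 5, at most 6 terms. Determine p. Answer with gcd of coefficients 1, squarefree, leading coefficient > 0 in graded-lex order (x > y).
The degree is 4 — no degree-3 curve has this shape.
Solving for integer coefficients yields p as stated.

2*x^3*y + 3*y^3 - 2*x - 1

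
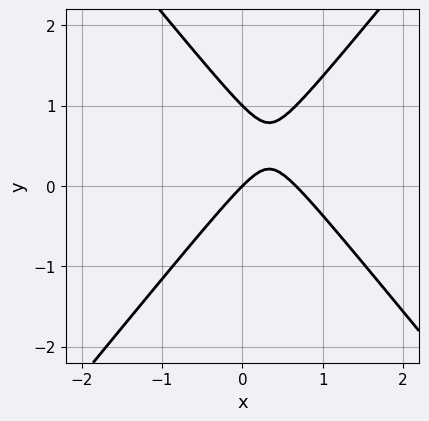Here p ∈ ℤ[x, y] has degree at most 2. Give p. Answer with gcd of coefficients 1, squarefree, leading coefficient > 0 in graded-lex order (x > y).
3*x^2 - 2*y^2 - 2*x + 2*y

(a) The degree is 2 — no degree-1 curve has this shape.
(b) Checking where it meets the axes: it crosses the x-axis at the gridline x = 0; among the integer gridlines, it crosses the y-axis at y ∈ {0, 1}.
(c) Assembling these constraints gives the stated polynomial.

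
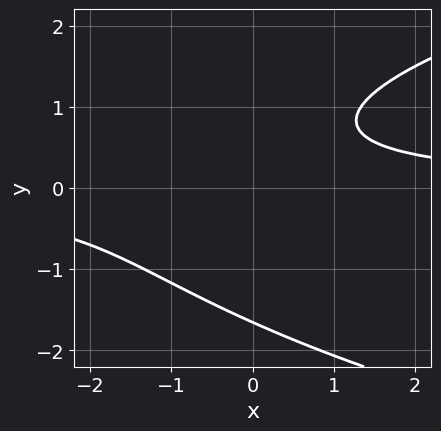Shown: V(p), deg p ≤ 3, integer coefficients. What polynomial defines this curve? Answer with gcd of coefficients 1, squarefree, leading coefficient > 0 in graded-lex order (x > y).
(a) deg p = 3.
(b) From the visible intercepts: the curve avoids every integer x-axis point in the box.
(c) Matching integer coefficients to the picture gives p.

2*y^3 - 3*x*y + y^2 - 2*y + 3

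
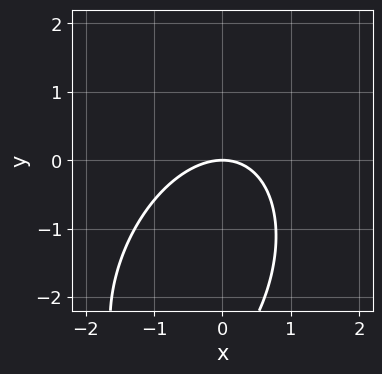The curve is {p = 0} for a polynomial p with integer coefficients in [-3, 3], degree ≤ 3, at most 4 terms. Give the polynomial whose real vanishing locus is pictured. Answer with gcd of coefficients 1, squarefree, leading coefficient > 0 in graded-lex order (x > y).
1. Degree: a generic line meets the curve in up to 2 points, so deg p = 2.
2. Observable constraints: one y-axis crossing is at y = 0; it meets the x-axis at x = 0 (among the integer gridlines).
3. Matching integer coefficients to the picture gives p.

2*x^2 - x*y + y^2 + 3*y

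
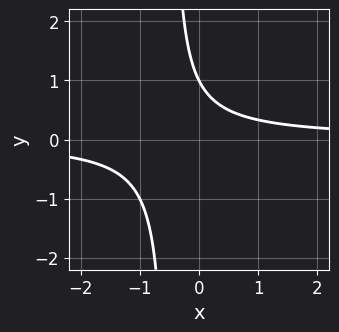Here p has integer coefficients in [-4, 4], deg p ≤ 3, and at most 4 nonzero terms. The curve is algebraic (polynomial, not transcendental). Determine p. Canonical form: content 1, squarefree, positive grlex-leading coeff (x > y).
First, the degree is 2 — a generic line meets the curve in up to 2 points.
Next, against the integer gridlines: it misses every integer gridline on the x-axis; it crosses the y-axis at the gridline y = 1.
Finally, fitting integer coefficients to these (and the overall shape) gives p.

2*x*y + y - 1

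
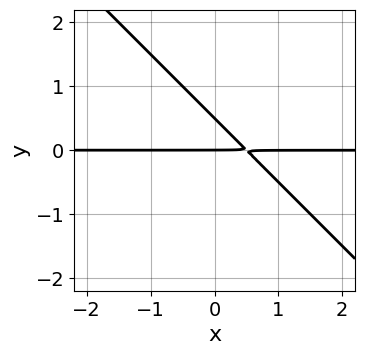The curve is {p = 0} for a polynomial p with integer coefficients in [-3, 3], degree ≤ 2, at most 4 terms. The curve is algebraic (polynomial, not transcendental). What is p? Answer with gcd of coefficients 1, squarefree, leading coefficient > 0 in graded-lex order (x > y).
2*x*y + 2*y^2 - y

(a) The degree is 2 — a generic line meets the curve in up to 2 points.
(b) From the visible intercepts: the visible x-axis segment lies entirely on the curve; it meets the y-axis at y = 0 (among the integer gridlines).
(c) Solving for integer coefficients yields p as stated.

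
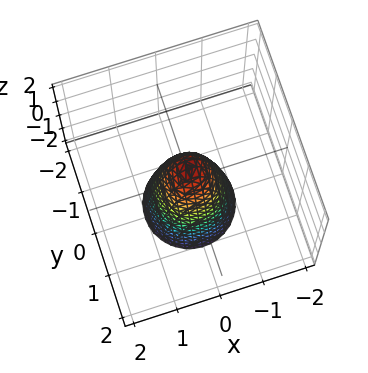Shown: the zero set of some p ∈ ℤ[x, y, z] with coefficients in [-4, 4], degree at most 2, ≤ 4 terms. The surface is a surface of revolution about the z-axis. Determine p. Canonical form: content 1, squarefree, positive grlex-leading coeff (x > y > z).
3*x^2 + 3*y^2 + z - 1

(a) Degree: the shape is more complex than any degree-1 surface, so deg p = 2.
(b) Symmetry: the surface is invariant under rotation about z: p = q(x² + y², z).
(c) Checking where it meets the axes: one z-axis crossing is at z = 1; a circular section at z = -2 has radius exactly 1.
(d) Putting this together gives p.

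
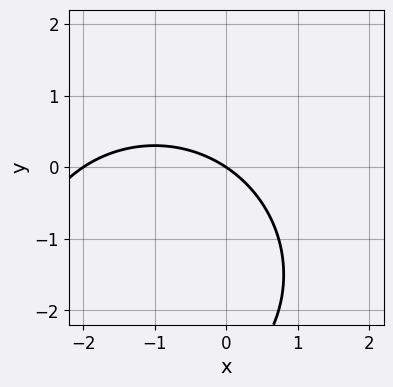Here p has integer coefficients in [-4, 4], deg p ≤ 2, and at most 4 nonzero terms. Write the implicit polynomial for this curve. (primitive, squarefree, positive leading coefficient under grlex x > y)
First, the degree is 2 — no degree-1 curve has this shape.
Then, from the axis intercepts and sections: it meets the y-axis at y = 0 (among the integer gridlines); among the integer gridlines, it crosses the x-axis at x ∈ {-2, 0}.
Finally, these observations pin down the coefficients.

x^2 + y^2 + 2*x + 3*y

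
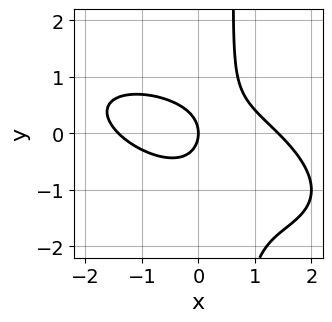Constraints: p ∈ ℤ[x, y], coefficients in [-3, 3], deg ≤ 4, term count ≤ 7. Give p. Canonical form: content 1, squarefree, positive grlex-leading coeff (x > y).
1. Degree: the shape is more complex than any degree-2 curve, so deg p = 3.
2. From the axis intercepts and sections: it crosses the y-axis at the gridline y = 0; it crosses the x-axis at the gridline x = 0.
3. Assembling these constraints gives the stated polynomial.

x^3 + 2*x^2*y + 3*x*y^2 - 2*y^2 - 2*x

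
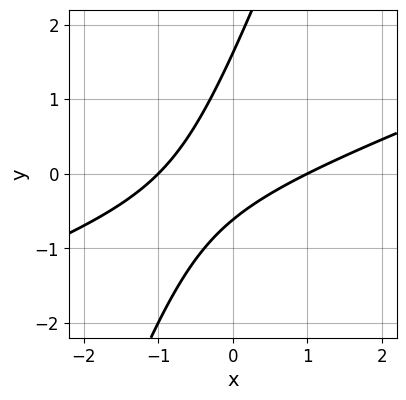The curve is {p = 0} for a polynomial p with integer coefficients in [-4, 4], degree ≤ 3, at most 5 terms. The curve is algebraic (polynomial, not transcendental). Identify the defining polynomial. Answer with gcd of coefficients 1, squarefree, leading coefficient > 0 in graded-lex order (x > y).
x^2 - 3*x*y + y^2 - y - 1

First, the degree is 2 — a generic line meets the curve in up to 2 points.
Then, observable constraints: among the integer gridlines, it crosses the x-axis at x ∈ {-1, 1}.
Finally, putting this together gives p.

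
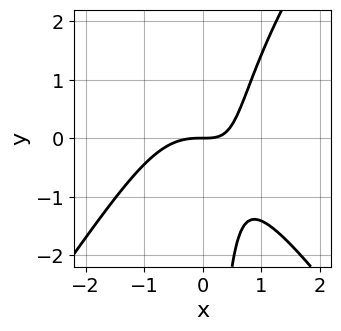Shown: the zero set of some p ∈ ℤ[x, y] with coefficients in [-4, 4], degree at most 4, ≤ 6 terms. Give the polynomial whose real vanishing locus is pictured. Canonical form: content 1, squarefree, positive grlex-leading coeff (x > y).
2*x^3 - x*y^2 + 2*x*y - 2*y

1. deg p = 3. A generic line meets the curve in up to 3 points.
2. From the axis intercepts and sections: it meets the y-axis at y = 0 (among the integer gridlines); it crosses the x-axis at the gridline x = 0.
3. Together with the visible shape, these determine p as stated.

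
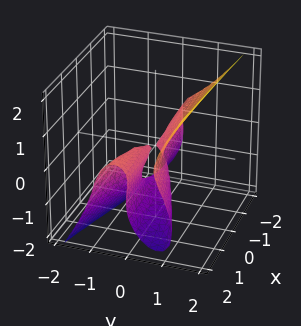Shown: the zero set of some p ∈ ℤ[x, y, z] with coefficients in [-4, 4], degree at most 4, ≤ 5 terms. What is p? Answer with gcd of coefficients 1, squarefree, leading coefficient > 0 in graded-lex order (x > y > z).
x*y*z + 3*y^3 - z^3 - x*y - z^2

(a) deg p = 3.
(b) Against the integer gridlines: every point of the x-axis in the box is on the surface; it meets the y-axis at y = 0 (among the integer gridlines); the z-axis gridline crossings are at z ∈ {-1, 0}.
(c) Putting this together gives p.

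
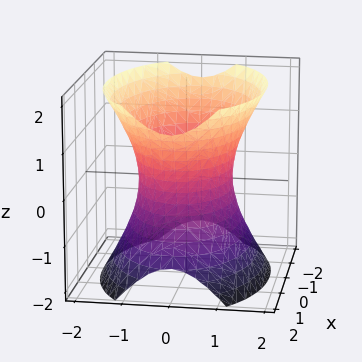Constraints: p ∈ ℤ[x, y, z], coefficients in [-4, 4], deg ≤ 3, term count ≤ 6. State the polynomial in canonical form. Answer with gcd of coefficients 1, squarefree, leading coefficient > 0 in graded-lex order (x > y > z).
x^2 + 2*y^2 - z^2 - 2

Degree: one connected sheet with a waist; a quadric, so deg p = 2.
Symmetries: mirror symmetry y ↦ −y ⇒ only even powers of y; mirror symmetry z ↦ −z ⇒ only even powers of z; it's symmetric under x → −x, forcing even powers of x.
Checking where it meets the axes: among the integer gridlines, it crosses the y-axis at y ∈ {-1, 1}; it misses every integer gridline on the z-axis.
These observations pin down the coefficients.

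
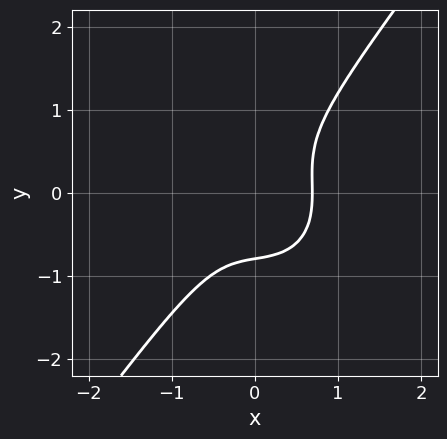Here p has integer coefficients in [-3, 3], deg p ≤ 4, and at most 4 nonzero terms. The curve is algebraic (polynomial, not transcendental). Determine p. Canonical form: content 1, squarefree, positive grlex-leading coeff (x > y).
(a) The degree is 3 — the shape is more complex than any degree-2 curve.
(b) The integer polynomial consistent with all of this is the stated p.

3*x^3 + x*y^2 - 2*y^3 - 1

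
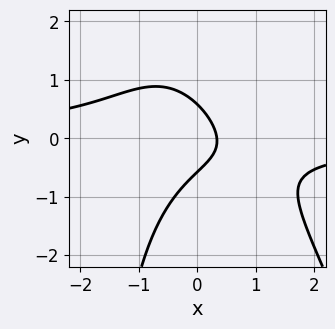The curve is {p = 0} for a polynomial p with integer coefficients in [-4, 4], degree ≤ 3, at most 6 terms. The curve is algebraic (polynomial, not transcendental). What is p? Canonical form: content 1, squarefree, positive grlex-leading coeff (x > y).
deg p = 3. No degree-2 curve has this shape.
The integer polynomial consistent with all of this is the stated p.

3*x^2*y + x*y^2 + 3*y^2 + 3*x - 1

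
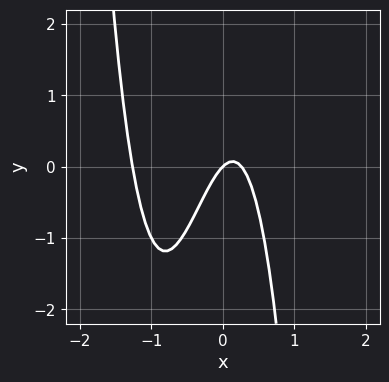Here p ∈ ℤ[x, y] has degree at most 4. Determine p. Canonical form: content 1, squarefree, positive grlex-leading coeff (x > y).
1. The degree is 3 — no degree-2 curve has this shape.
2. Checking where it meets the axes: it meets the x-axis at x = 0 (among the integer gridlines); it meets the y-axis at y = 0 (among the integer gridlines).
3. Matching integer coefficients to the picture gives p.

3*x^3 + 3*x^2 - x + y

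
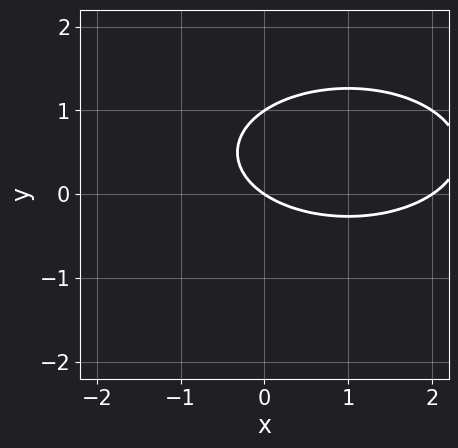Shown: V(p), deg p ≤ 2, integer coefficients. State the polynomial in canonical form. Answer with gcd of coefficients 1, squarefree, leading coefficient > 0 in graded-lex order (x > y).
x^2 + 3*y^2 - 2*x - 3*y

The degree is 2 — no degree-1 curve has this shape.
Reading off the gridlines: among the integer gridlines, it crosses the x-axis at x ∈ {0, 2}; the y-axis gridline crossings are at y ∈ {0, 1}.
These observations pin down the coefficients.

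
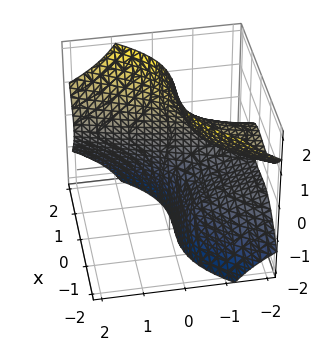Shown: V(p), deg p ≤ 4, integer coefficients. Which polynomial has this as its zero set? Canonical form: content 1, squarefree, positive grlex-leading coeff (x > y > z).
2*x^3 - x^2*y - 3*y*z^2 - 2

1. Degree: no degree-2 surface has this shape, so deg p = 3.
2. From the axis intercepts and sections: it misses every integer gridline on the y-axis; it misses every integer gridline on the z-axis; it crosses the x-axis at the gridline x = 1.
3. Putting this together gives p.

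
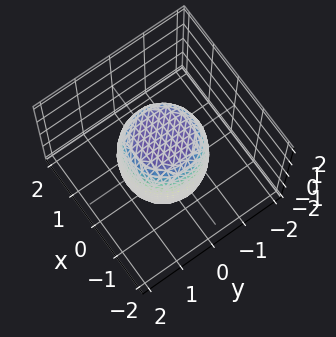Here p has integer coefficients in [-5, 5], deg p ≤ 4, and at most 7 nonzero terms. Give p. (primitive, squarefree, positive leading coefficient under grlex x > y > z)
2*x^4 + 4*x^2*y^2 + 2*y^4 - x^2 - y^2 + z^2 - 2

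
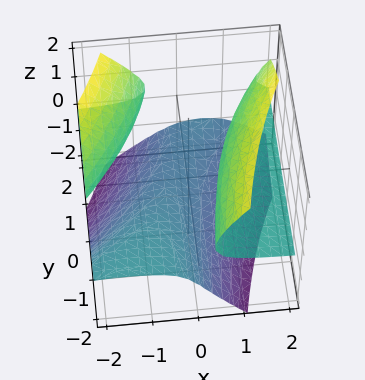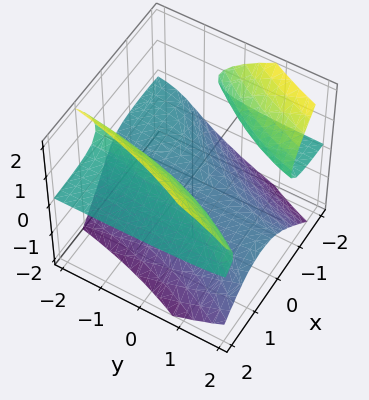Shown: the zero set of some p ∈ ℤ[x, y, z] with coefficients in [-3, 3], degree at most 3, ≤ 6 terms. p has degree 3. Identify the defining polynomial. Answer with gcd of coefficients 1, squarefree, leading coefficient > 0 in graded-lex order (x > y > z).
2*x^2*z - 2*x*y*z - 2*z^3 + 2*x*z - 1

(a) The picture has 3 separate pieces.
(b) Degree: a generic line meets the surface in up to 3 points, so deg p = 3.
(c) Reading off the gridlines: it misses every integer gridline on the y-axis; no x-intercept at any integer in the box.
(d) The integer polynomial consistent with all of this is the stated p.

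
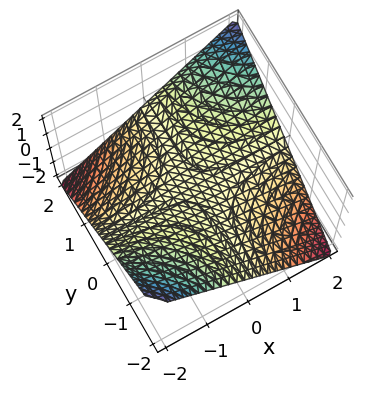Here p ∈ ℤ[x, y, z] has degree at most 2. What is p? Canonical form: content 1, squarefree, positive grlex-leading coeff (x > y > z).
x*y - 2*z

The degree is 2 — a hyperbolic paraboloid; a quadric.
Checking where it meets the axes: it meets the z-axis at z = 0 (among the integer gridlines); every point of the x-axis in the box is on the surface; the visible y-axis segment lies entirely on the surface.
Matching integer coefficients to the picture gives p.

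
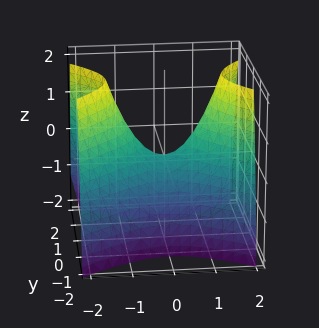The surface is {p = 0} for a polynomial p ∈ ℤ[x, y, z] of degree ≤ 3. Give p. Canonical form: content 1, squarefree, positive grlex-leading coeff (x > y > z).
The degree is 2 — a saddle surface; a quadric.
Symmetries: the y ↦ −y reflection is a symmetry, so y appears only in even powers; it's symmetric under x → −x, forcing even powers of x.
From the axis intercepts and sections: it crosses the z-axis at the gridline z = 0; it crosses the x-axis at the gridline x = 0; one y-axis crossing is at y = 0.
The integer polynomial consistent with all of this is the stated p.

2*x^2 - 3*y^2 - 2*z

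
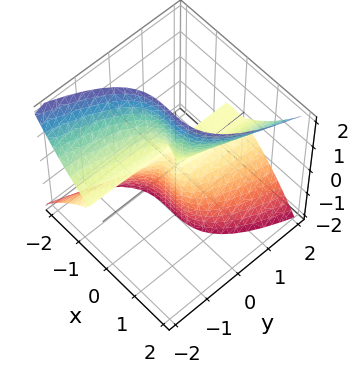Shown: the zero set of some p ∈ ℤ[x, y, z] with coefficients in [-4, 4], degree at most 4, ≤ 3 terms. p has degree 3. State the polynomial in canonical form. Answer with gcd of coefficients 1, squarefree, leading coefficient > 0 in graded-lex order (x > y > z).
2*x^3 - 2*y*z^2 + x^2

1. Degree: no degree-2 surface has this shape, so deg p = 3.
2. From the axis intercepts and sections: the visible z-axis segment lies entirely on the surface; every point of the y-axis in the box is on the surface.
3. Solving for integer coefficients yields p as stated.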